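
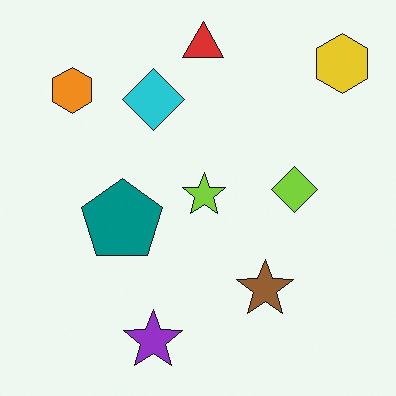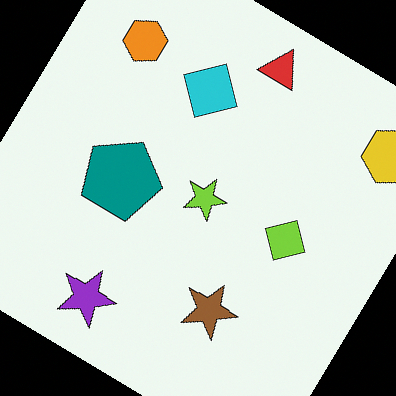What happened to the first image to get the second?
This is the original image rotated clockwise by a large amount — several tens of degrees.

Every shape is tilted by the same angle and the image corners show triangular fill wedges — a whole-image rotation by a non-right angle.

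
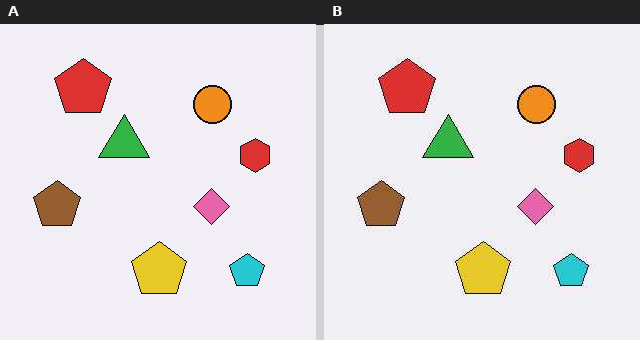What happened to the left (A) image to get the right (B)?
This is the original image JPEG-compressed with visible artifacts.

Blocky 8×8 compression artifacts appear around shape edges and the flat background shows ringing — characteristic JPEG degradation.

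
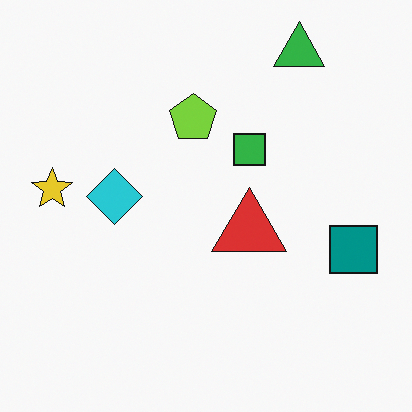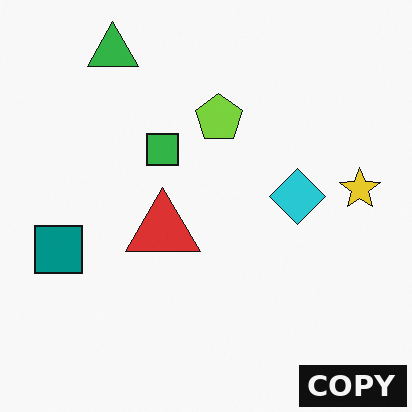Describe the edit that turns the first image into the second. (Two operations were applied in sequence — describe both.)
The transformation is: flipped horizontally (left ↔ right), then watermarked with the text "COPY" in the lower-right corner.

The yellow star is in the left of the first image and the right of the second — shapes on opposite sides of the vertical midline have swapped in a mirror flip. A dark label reading "COPY" appears in the lower-right corner.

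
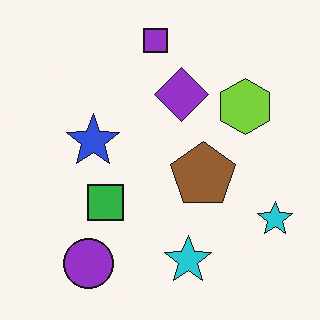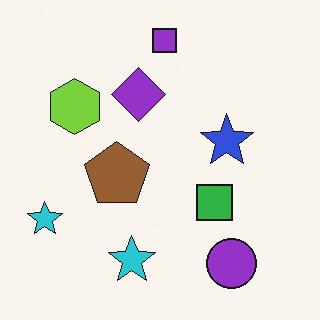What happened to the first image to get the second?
Flipped horizontally (left ↔ right).

The lime hexagon is in the top-right of the first image and the top-left of the second — shapes on opposite sides of the vertical midline have swapped in a mirror flip.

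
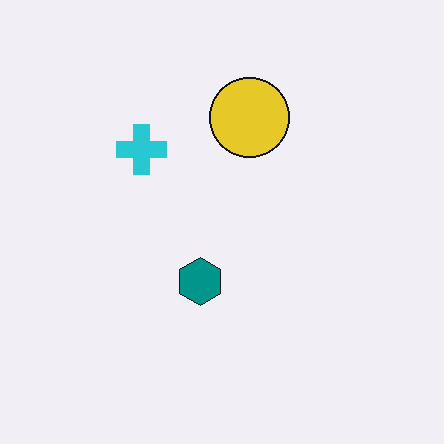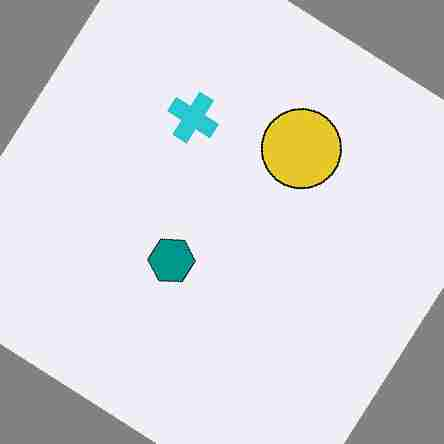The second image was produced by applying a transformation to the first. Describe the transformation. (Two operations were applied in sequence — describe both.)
The transformation is: rotated clockwise by a large amount — several tens of degrees, then degraded with heavy JPEG compression.

Every shape is tilted by the same angle and the image corners show triangular fill wedges — a whole-image rotation by a non-right angle. Blocky 8×8 compression artifacts appear around shape edges and the flat background shows ringing — characteristic JPEG degradation.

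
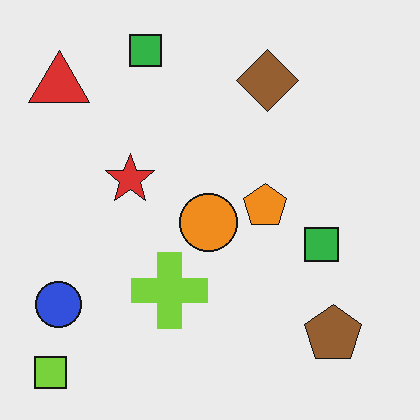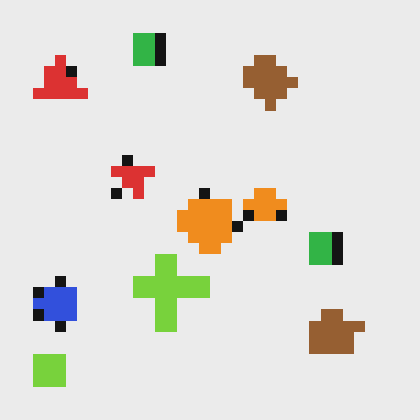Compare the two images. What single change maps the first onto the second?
The second image is the first coarsely pixelated.

Shapes are reduced to large square blocks; fine edges and outlines are lost — a downscale-then-upscale (mosaic) effect.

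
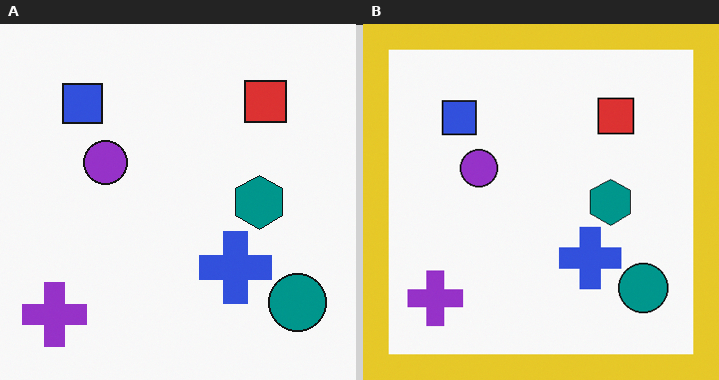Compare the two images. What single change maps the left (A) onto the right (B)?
The right (B) image is the left (A) framed with a yellow border.

A solid yellow frame runs around the edge of the right (B) image, with the content slightly shrunk inside it.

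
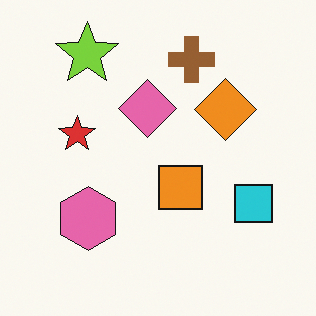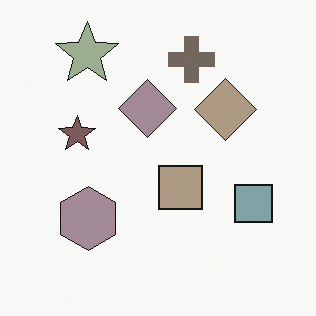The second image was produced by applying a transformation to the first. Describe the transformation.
The second image is the first made much more muted (saturation change).

All colors are more muted and greyish — a global saturation change.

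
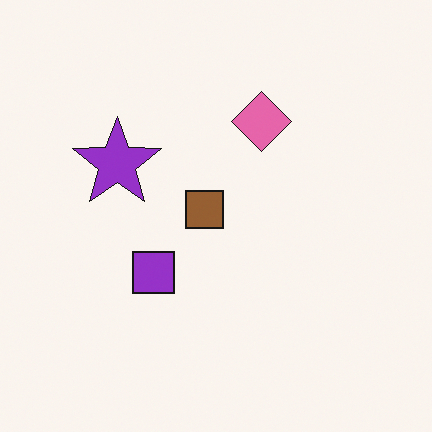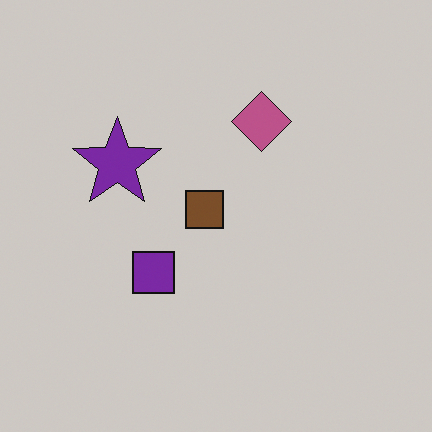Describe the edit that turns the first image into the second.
The second image is the first darkened a little.

Every pixel — background and shapes alike — is uniformly darkened.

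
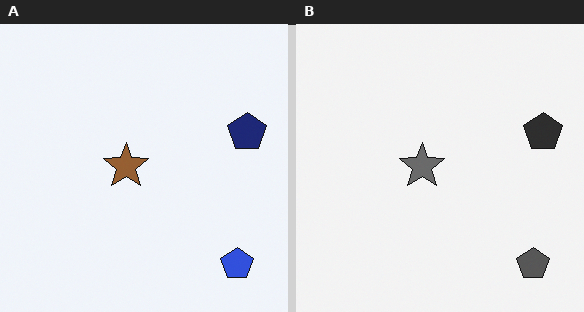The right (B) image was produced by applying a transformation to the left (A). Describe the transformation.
Converted to grayscale.

All color is removed — every shape is now a shade of grey.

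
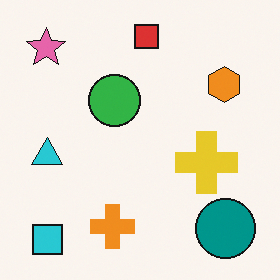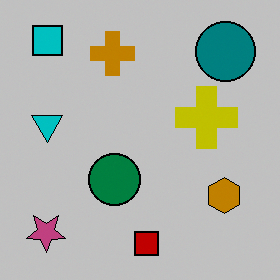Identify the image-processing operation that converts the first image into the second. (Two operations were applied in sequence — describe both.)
The image was aggressively posterized, then flipped vertically (top ↔ bottom).

Each flat color has snapped to a coarser quantized level — most visibly, the near-white background has dropped to a flat grey. The red square is in the top of the first image and the bottom of the second — shapes on opposite sides of the horizontal midline have swapped in a mirror flip.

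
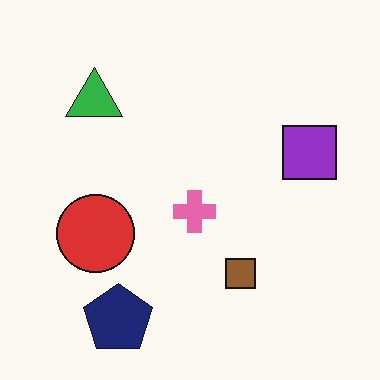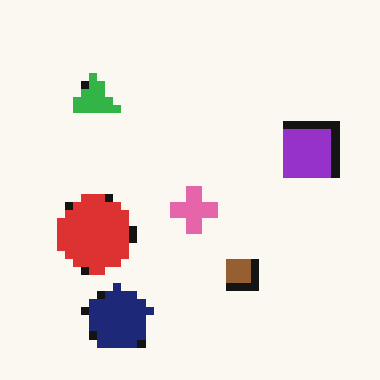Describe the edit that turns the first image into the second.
It was moderately pixelated.

Shapes are reduced to large square blocks; fine edges and outlines are lost — a downscale-then-upscale (mosaic) effect.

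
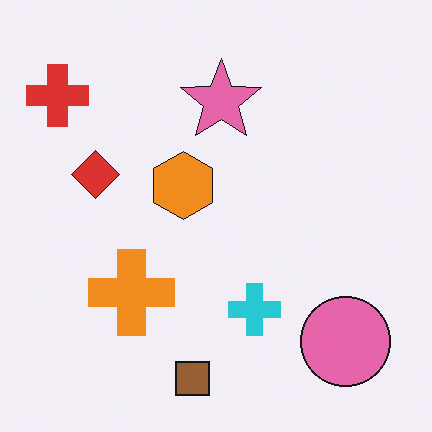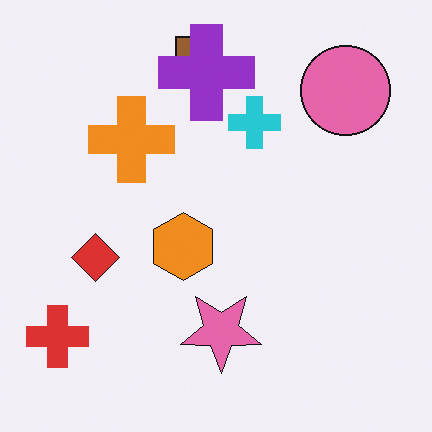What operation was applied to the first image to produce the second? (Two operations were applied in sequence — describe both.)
It was flipped vertically (top ↔ bottom), then overlaid with an additional purple cross.

The brown square is in the bottom of the first image and the top of the second — shapes on opposite sides of the horizontal midline have swapped in a mirror flip. A purple cross appears in the second image that is absent from the first.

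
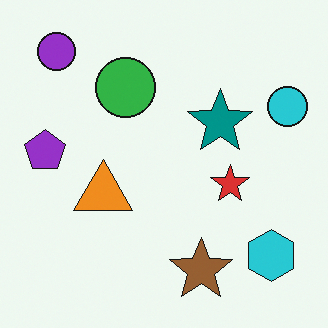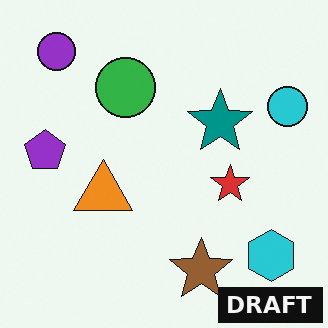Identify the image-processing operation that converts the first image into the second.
This is the original image watermarked with the text "DRAFT" in the lower-right corner.

A dark label reading "DRAFT" appears in the lower-right corner.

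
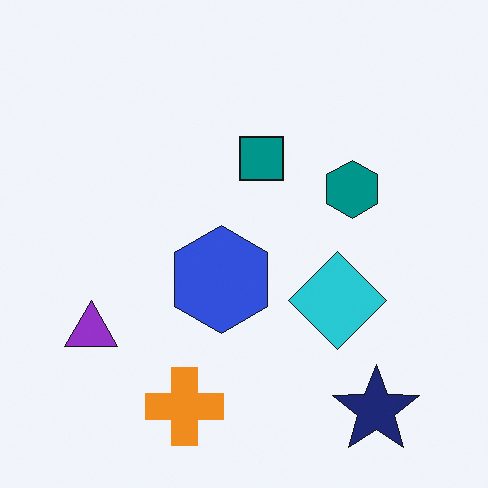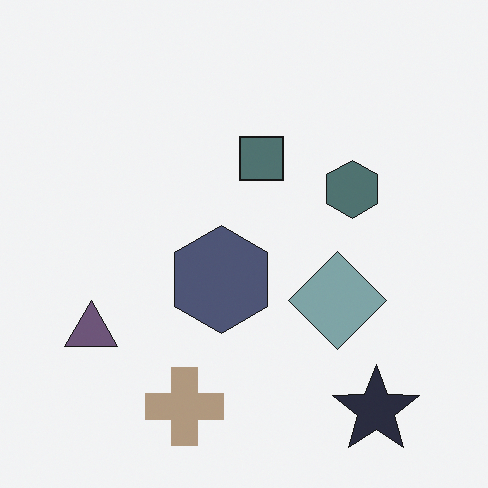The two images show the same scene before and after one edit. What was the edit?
The second image is the first made much more muted (saturation change).

All colors are more muted and greyish — a global saturation change.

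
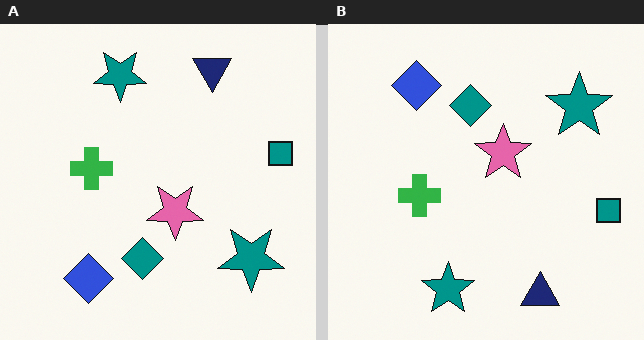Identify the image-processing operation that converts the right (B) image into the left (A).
Flipped vertically (top ↔ bottom).

The navy triangle is in the bottom-right of the right (B) image and the top-right of the left (A) — shapes on opposite sides of the horizontal midline have swapped in a mirror flip.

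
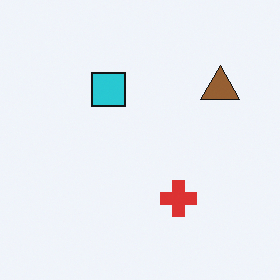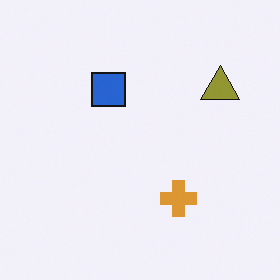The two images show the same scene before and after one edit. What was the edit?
The transformation is: hue-shifted slightly.

Every shape's color has rotated by the same amount around the hue wheel — a uniform hue shift.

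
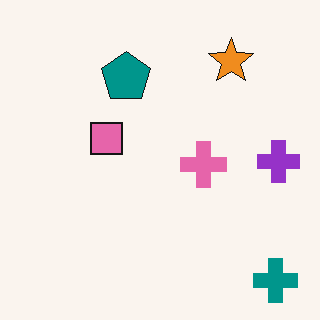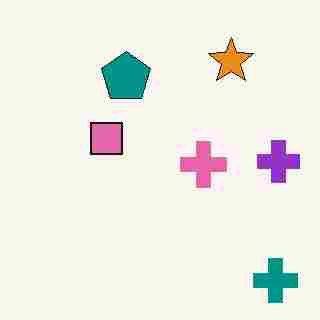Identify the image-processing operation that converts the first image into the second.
The image was heavily JPEG-compressed with obvious blocking artifacts.

Blocky 8×8 compression artifacts appear around shape edges and the flat background shows ringing — characteristic JPEG degradation.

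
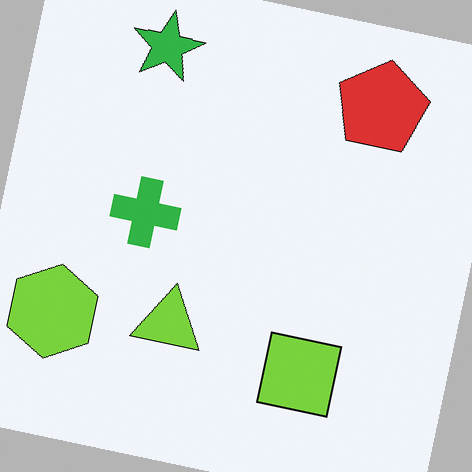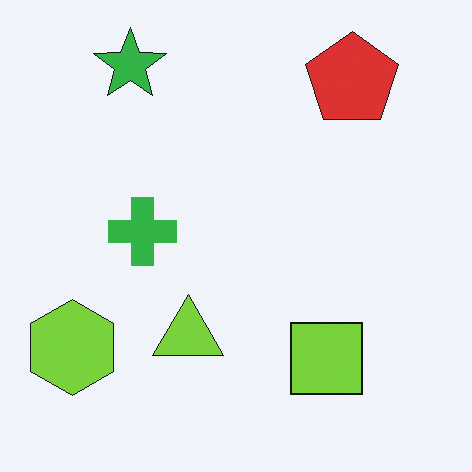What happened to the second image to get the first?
The first image is the second rotated clockwise by a small amount.

Every shape is tilted by the same angle and the image corners show triangular fill wedges — a whole-image rotation by a non-right angle.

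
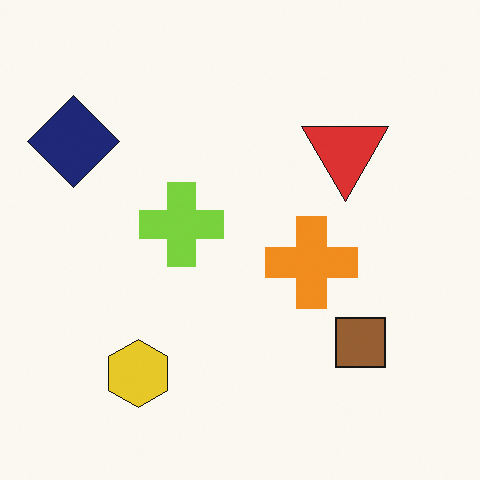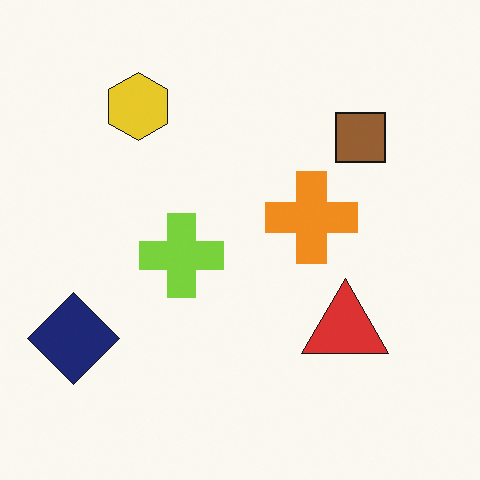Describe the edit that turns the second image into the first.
The first image is the second flipped vertically (top ↔ bottom).

The yellow hexagon is in the top-left of the second image and the bottom-left of the first — shapes on opposite sides of the horizontal midline have swapped in a mirror flip.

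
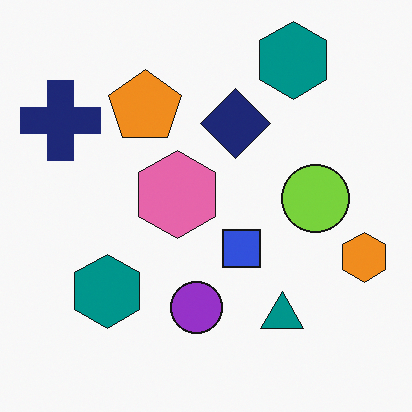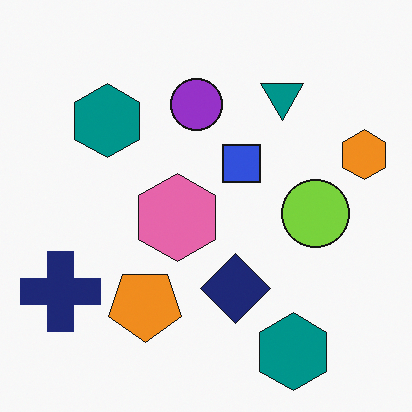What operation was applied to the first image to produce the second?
Flipped vertically (top ↔ bottom).

The teal triangle is in the bottom-right of the first image and the top-right of the second — shapes on opposite sides of the horizontal midline have swapped in a mirror flip.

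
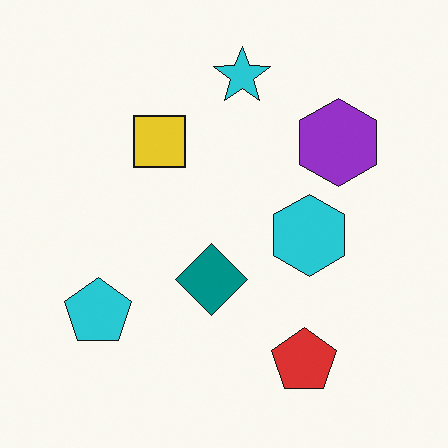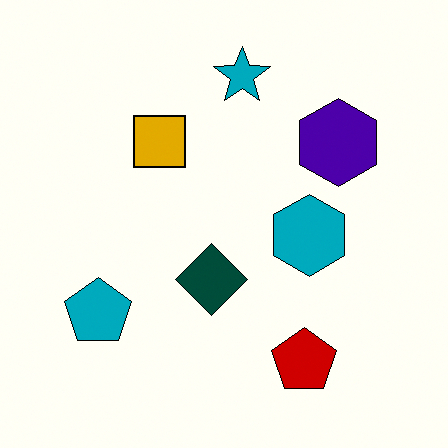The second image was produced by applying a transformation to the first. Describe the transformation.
Boosted in contrast.

Tones are pushed away from mid-grey across the whole image — a global contrast change.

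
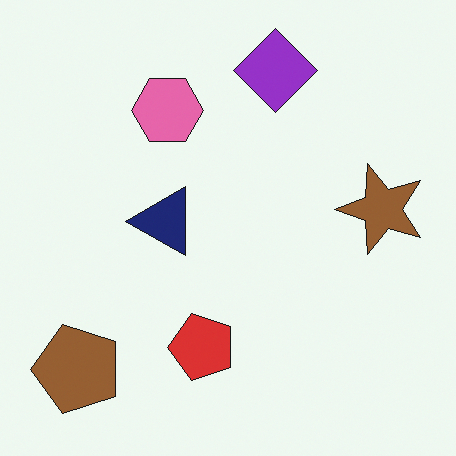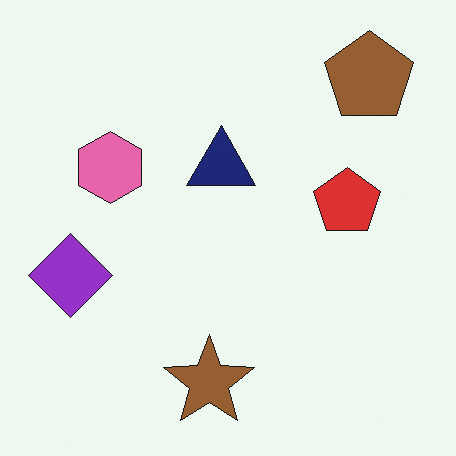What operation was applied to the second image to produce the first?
It was transposed (reflected across the top-left ↔ bottom-right diagonal).

Shapes have swapped their row and column positions — what was in the top-right is now in the bottom-left — a diagonal reflection.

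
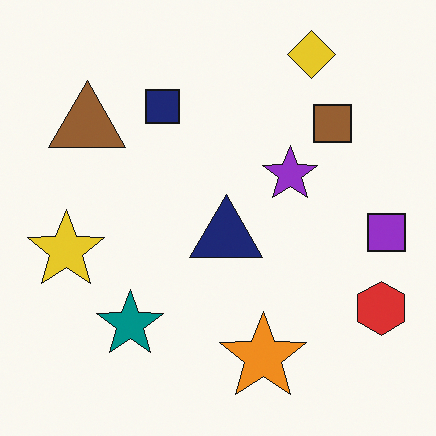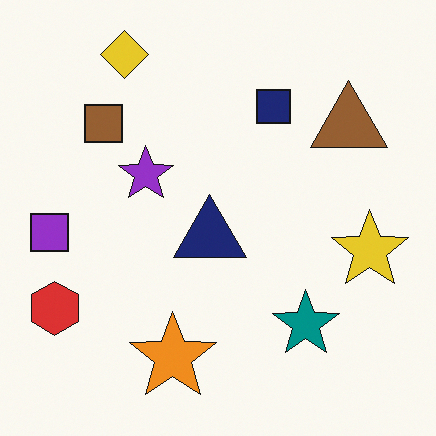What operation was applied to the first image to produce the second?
The second image is the first flipped horizontally (left ↔ right).

The purple square is in the right of the first image and the left of the second — shapes on opposite sides of the vertical midline have swapped in a mirror flip.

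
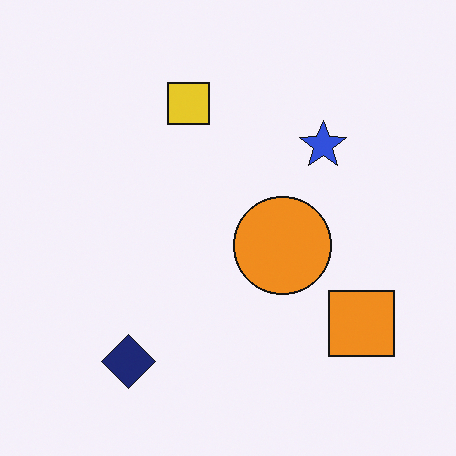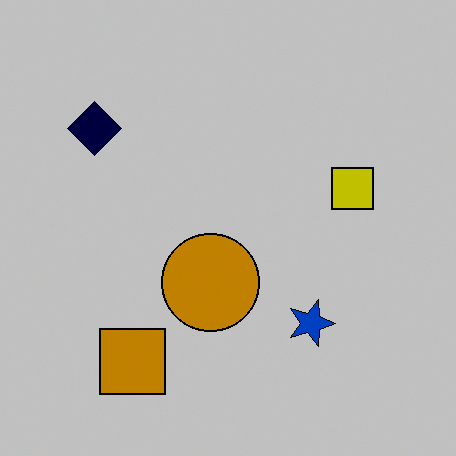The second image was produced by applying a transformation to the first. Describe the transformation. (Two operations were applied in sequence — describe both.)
Heavily posterized to just a handful of flat colors, then rotated 90° clockwise.

Each flat color has snapped to a coarser quantized level — most visibly, the near-white background has dropped to a flat grey. The navy diamond sits in the bottom-left of the first image and the top-left of the second — consistent with a whole-image 90° clockwise rotation.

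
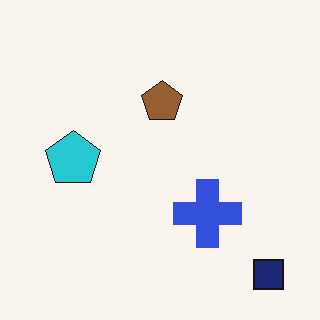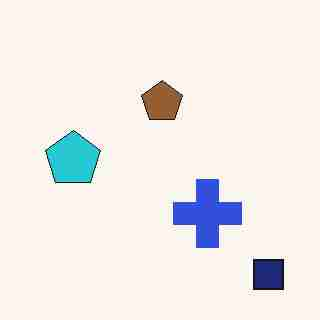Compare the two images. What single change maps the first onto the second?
This is the original image degraded with heavy JPEG compression.

Blocky 8×8 compression artifacts appear around shape edges and the flat background shows ringing — characteristic JPEG degradation.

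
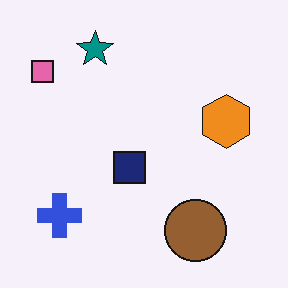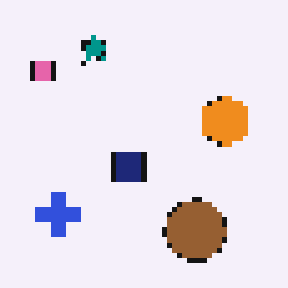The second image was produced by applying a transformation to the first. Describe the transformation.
The transformation is: lightly pixelated (a mild mosaic effect).

Shapes are reduced to large square blocks; fine edges and outlines are lost — a downscale-then-upscale (mosaic) effect.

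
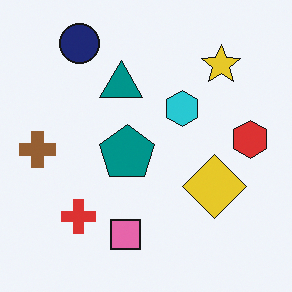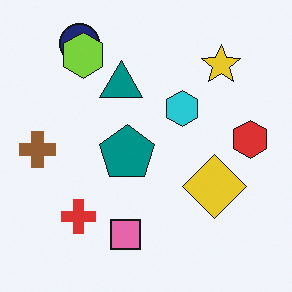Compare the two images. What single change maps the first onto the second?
The transformation is: overlaid with an additional lime hexagon.

A lime hexagon appears in the second image that is absent from the first.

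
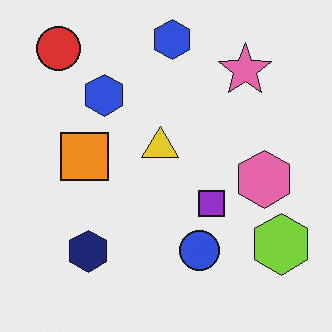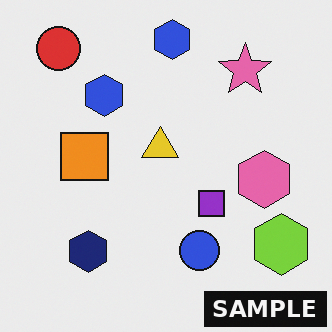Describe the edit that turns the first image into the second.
It was watermarked with the text "SAMPLE" in the lower-right corner.

A dark label reading "SAMPLE" appears in the lower-right corner.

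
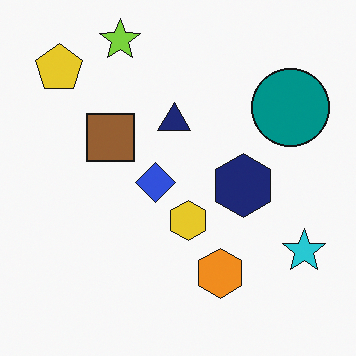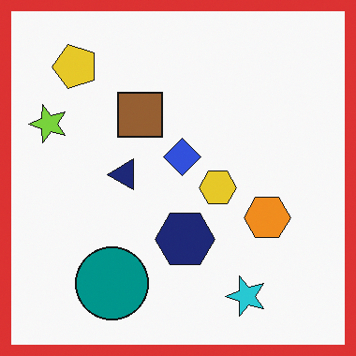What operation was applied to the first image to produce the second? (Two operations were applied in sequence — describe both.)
It was transposed (reflected across the top-left ↔ bottom-right diagonal), then framed with a red border.

Shapes have swapped their row and column positions — what was in the top-right is now in the bottom-left — a diagonal reflection. A solid red frame runs around the edge of the second image, with the content slightly shrunk inside it.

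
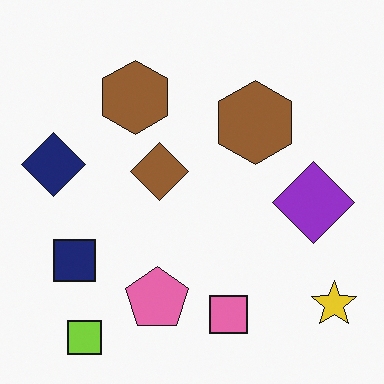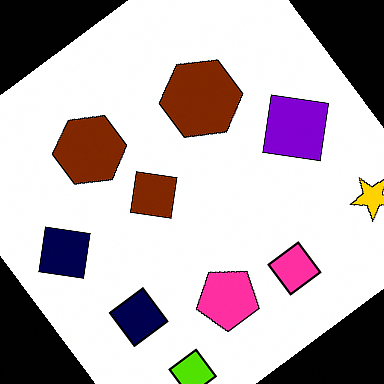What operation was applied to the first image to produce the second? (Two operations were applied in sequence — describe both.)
This is the original image rotated counter-clockwise by a large amount — several tens of degrees, then given much higher contrast.

Every shape is tilted by the same angle and the image corners show triangular fill wedges — a whole-image rotation by a non-right angle. Tones are pushed away from mid-grey across the whole image — a global contrast change.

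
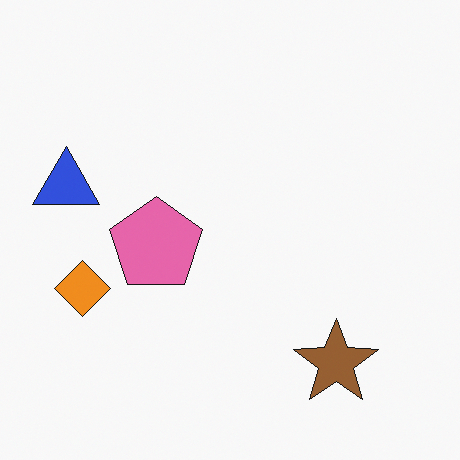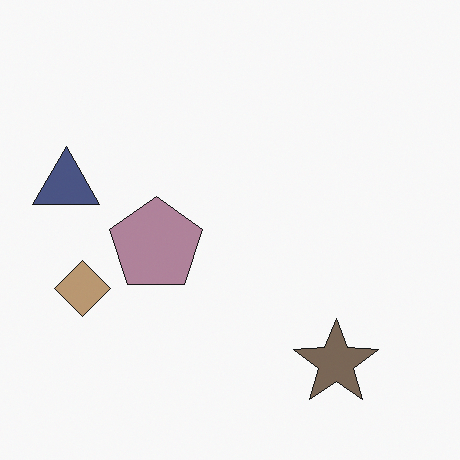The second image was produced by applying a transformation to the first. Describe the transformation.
The transformation is: made much more muted (saturation change).

All colors are more muted and greyish — a global saturation change.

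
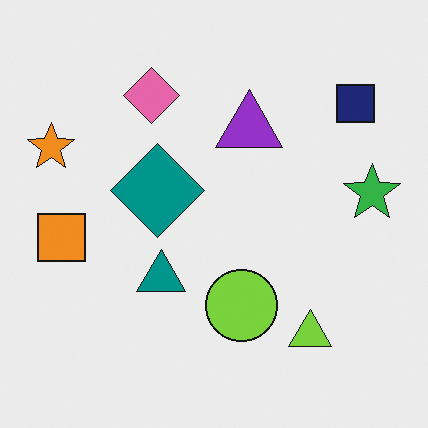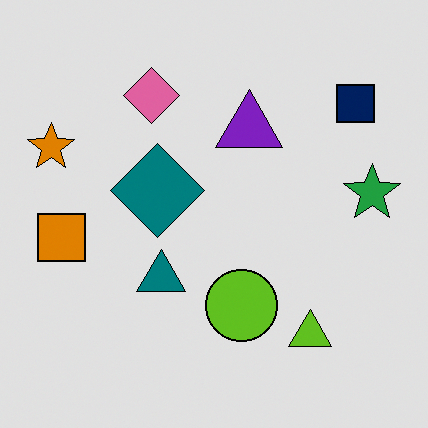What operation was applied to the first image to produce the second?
The transformation is: moderately posterized.

Each flat color has snapped to a coarser quantized level — most visibly, the near-white background has dropped to a flat grey.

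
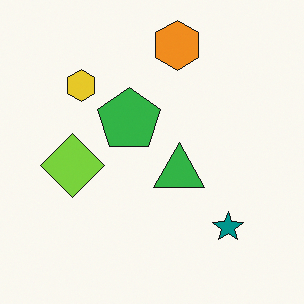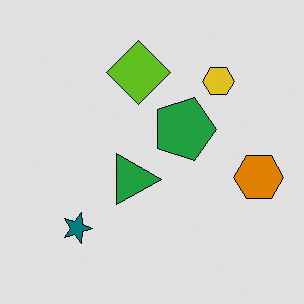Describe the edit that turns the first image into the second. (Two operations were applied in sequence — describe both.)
The transformation is: rotated 90° clockwise, then moderately posterized.

The orange hexagon sits in the top of the first image and the right of the second — consistent with a whole-image 90° clockwise rotation. Each flat color has snapped to a coarser quantized level — most visibly, the near-white background has dropped to a flat grey.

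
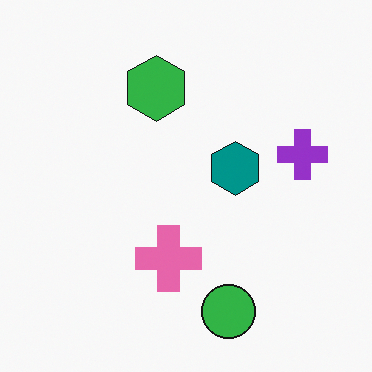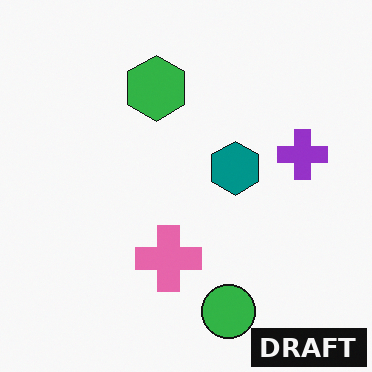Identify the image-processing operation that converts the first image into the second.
The second image is the first watermarked with the text "DRAFT" in the lower-right corner.

A dark label reading "DRAFT" appears in the lower-right corner.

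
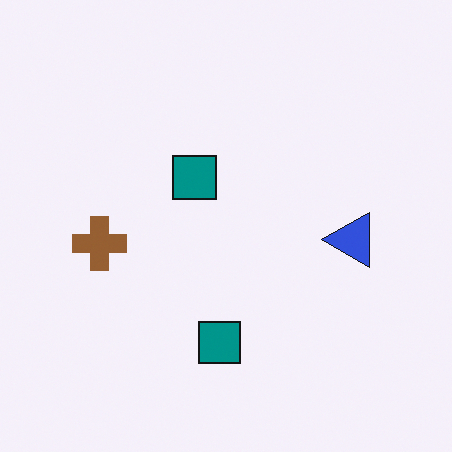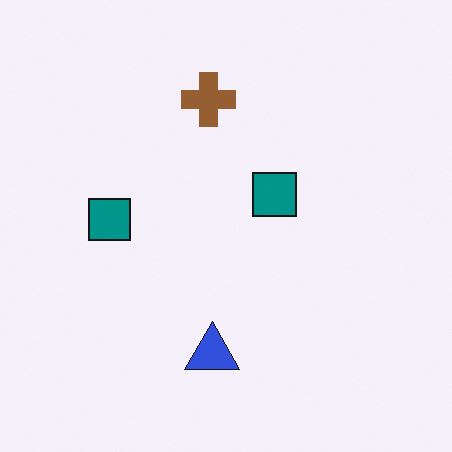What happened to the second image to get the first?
The first image is the second rotated 90° counter-clockwise.

The brown cross sits in the top of the second image and the left of the first — consistent with a whole-image 90° counter-clockwise rotation.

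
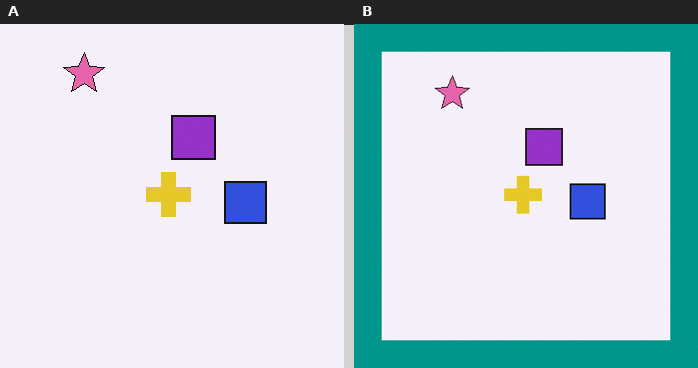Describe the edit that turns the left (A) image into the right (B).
The transformation is: framed with a teal border.

A solid teal frame runs around the edge of the right (B) image, with the content slightly shrunk inside it.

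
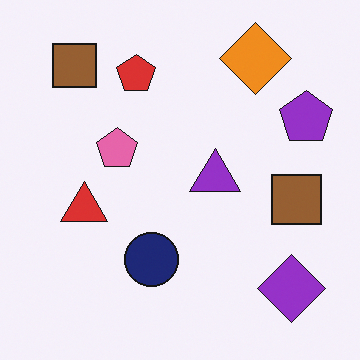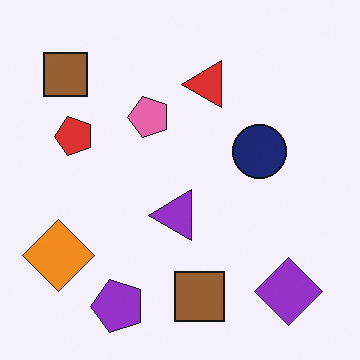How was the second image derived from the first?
This is the original image transposed (reflected across the top-left ↔ bottom-right diagonal).

Shapes have swapped their row and column positions — what was in the top-right is now in the bottom-left — a diagonal reflection.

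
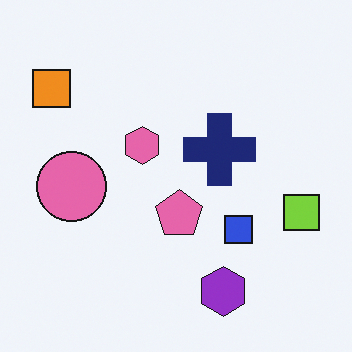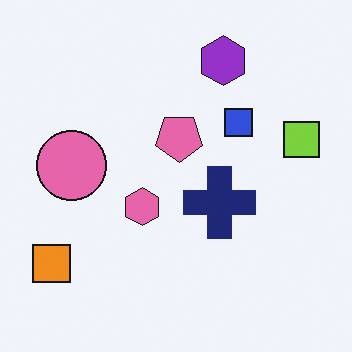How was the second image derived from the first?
It was flipped vertically (top ↔ bottom).

The purple hexagon is in the bottom of the first image and the top of the second — shapes on opposite sides of the horizontal midline have swapped in a mirror flip.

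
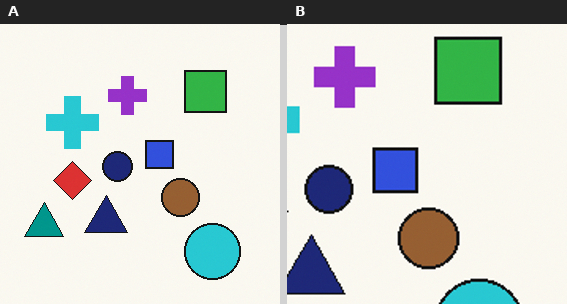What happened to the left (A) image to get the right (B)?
It was cropped slightly and scaled back up.

The visible shapes are larger and the field of view is narrower; shapes near the original edges may be partly or wholly outside the frame — a crop-and-rescale.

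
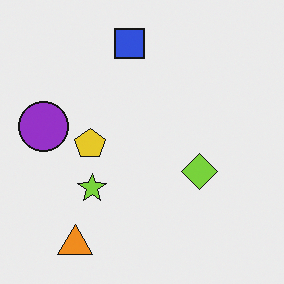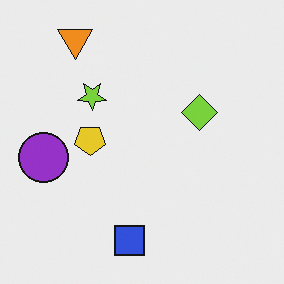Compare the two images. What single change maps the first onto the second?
The second image is the first flipped vertically (top ↔ bottom).

The orange triangle is in the bottom-left of the first image and the top-left of the second — shapes on opposite sides of the horizontal midline have swapped in a mirror flip.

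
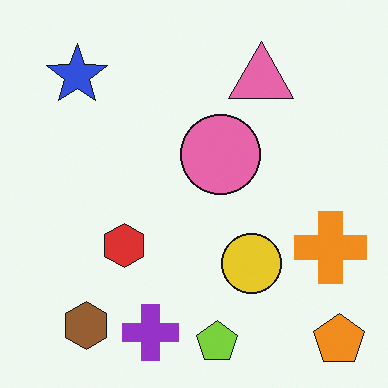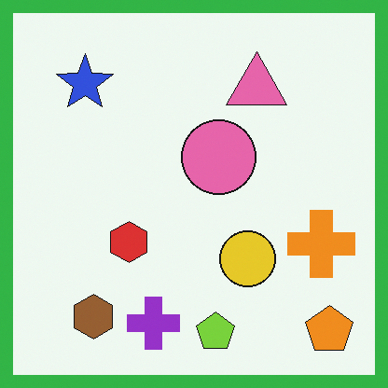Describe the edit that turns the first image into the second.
It was framed with a green border.

A solid green frame runs around the edge of the second image, with the content slightly shrunk inside it.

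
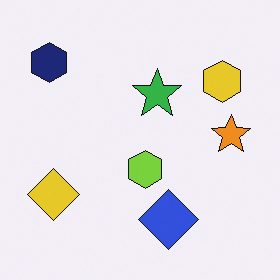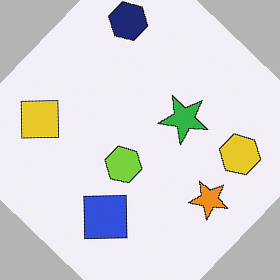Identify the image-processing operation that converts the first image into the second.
It was rotated clockwise by a large amount — several tens of degrees.

Every shape is tilted by the same angle and the image corners show triangular fill wedges — a whole-image rotation by a non-right angle.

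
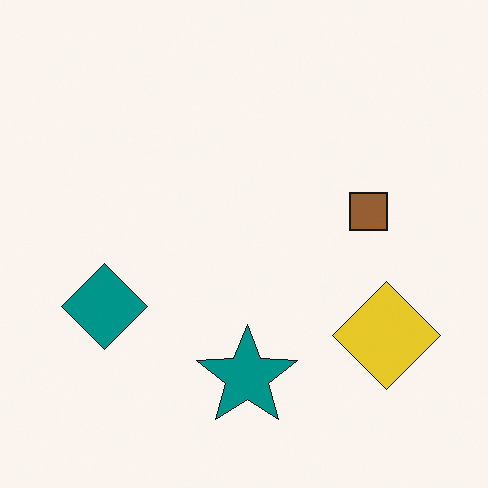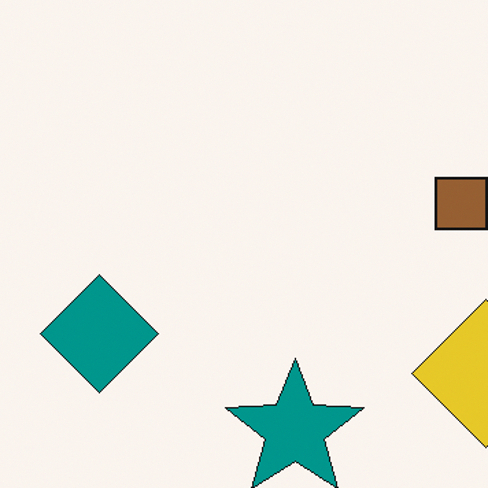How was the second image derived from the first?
The image was cropped slightly and scaled back up.

The visible shapes are larger and the field of view is narrower; shapes near the original edges may be partly or wholly outside the frame — a crop-and-rescale.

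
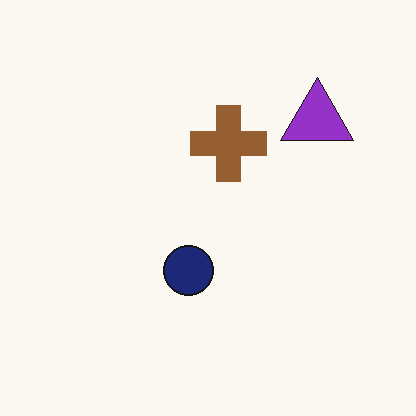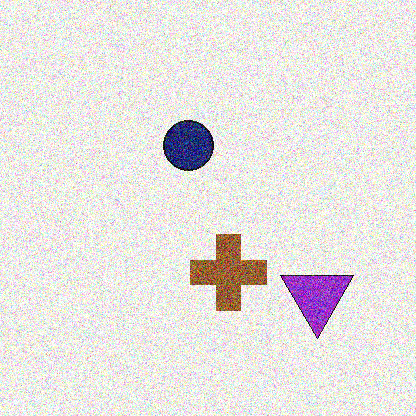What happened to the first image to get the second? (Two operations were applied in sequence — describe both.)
This is the original image degraded with a thick layer of grain, then flipped vertically (top ↔ bottom).

Random speckle covers the whole image, including the flat background. The purple triangle is in the top-right of the first image and the bottom-right of the second — shapes on opposite sides of the horizontal midline have swapped in a mirror flip.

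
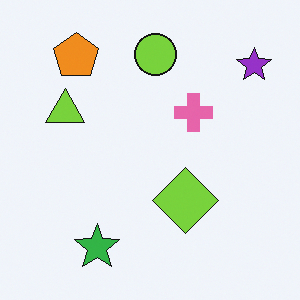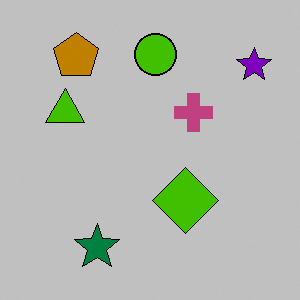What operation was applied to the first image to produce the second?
It was aggressively posterized.

Each flat color has snapped to a coarser quantized level — most visibly, the near-white background has dropped to a flat grey.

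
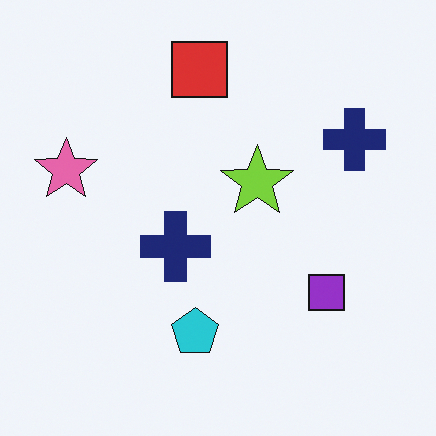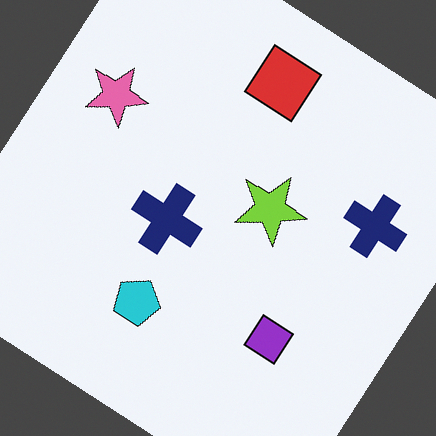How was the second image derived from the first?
Rotated clockwise by a large amount — several tens of degrees.

Every shape is tilted by the same angle and the image corners show triangular fill wedges — a whole-image rotation by a non-right angle.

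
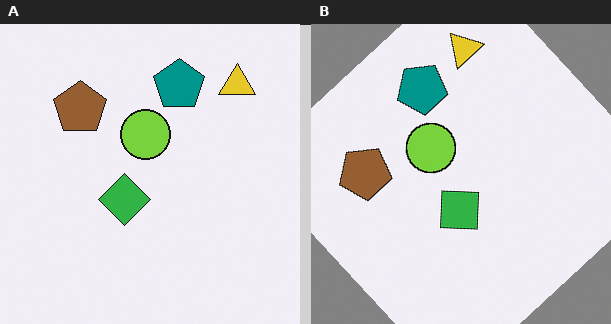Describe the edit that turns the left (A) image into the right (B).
The right (B) image is the left (A) rotated counter-clockwise by a large amount — several tens of degrees.

Every shape is tilted by the same angle and the image corners show triangular fill wedges — a whole-image rotation by a non-right angle.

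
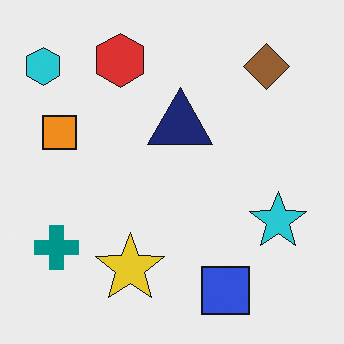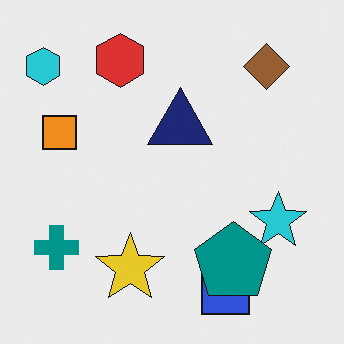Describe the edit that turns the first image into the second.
Overlaid with an additional teal pentagon.

A teal pentagon appears in the second image that is absent from the first.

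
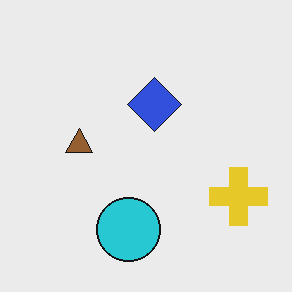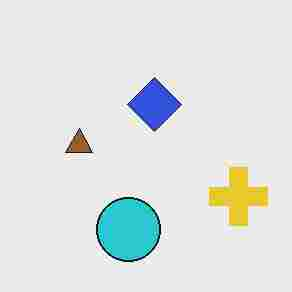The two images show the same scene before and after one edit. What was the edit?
The transformation is: heavily JPEG-compressed with obvious blocking artifacts.

Blocky 8×8 compression artifacts appear around shape edges and the flat background shows ringing — characteristic JPEG degradation.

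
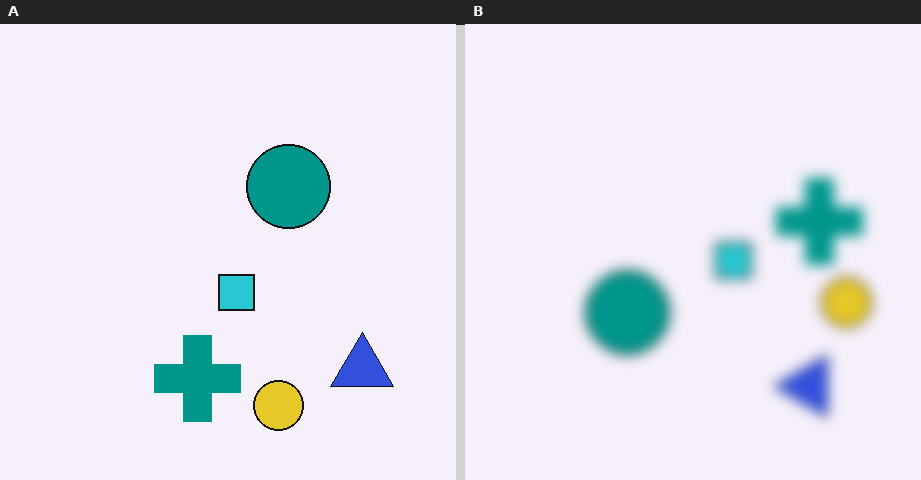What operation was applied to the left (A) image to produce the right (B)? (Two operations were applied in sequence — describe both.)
Transposed (reflected across the top-left ↔ bottom-right diagonal), then heavily blurred.

Shapes have swapped their row and column positions — what was in the top-right is now in the bottom-left — a diagonal reflection. Shape edges and outlines are uniformly softened across the whole image.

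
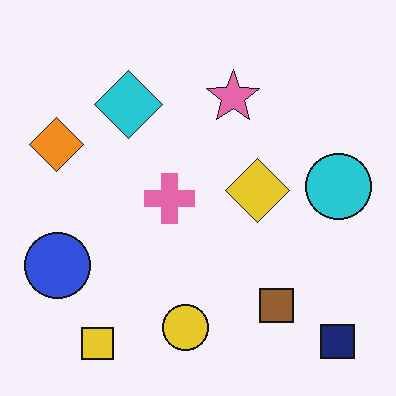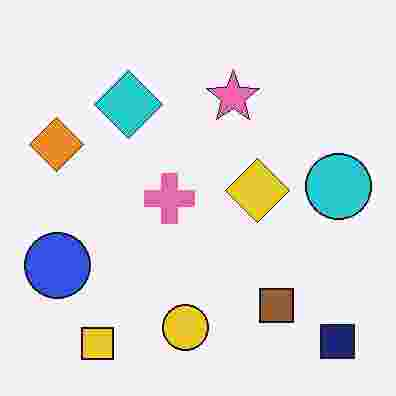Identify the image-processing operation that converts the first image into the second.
Heavily JPEG-compressed with obvious blocking artifacts.

Blocky 8×8 compression artifacts appear around shape edges and the flat background shows ringing — characteristic JPEG degradation.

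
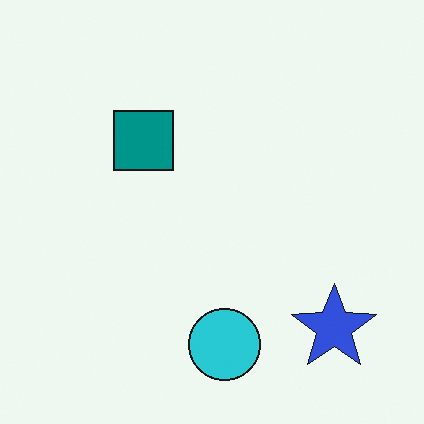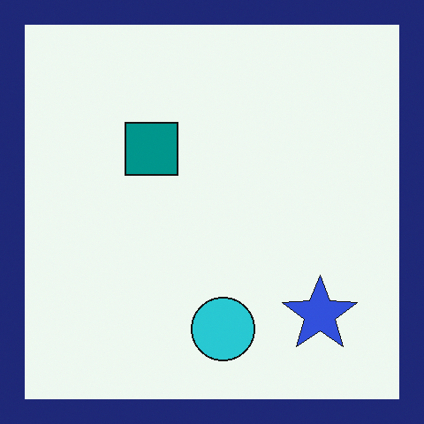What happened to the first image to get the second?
The image was framed with a navy border.

A solid navy frame runs around the edge of the second image, with the content slightly shrunk inside it.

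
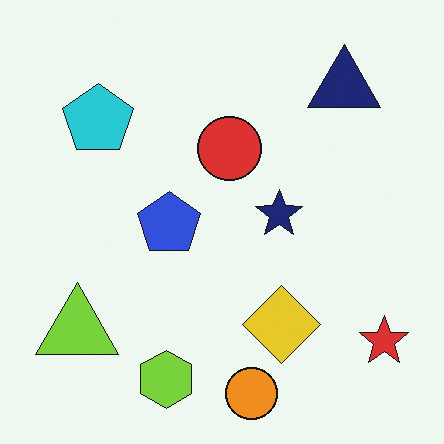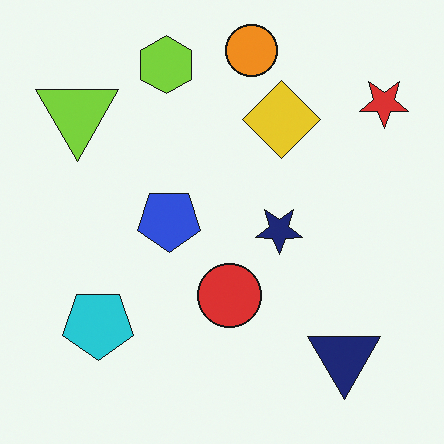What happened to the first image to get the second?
Flipped vertically (top ↔ bottom).

The orange circle is in the bottom of the first image and the top of the second — shapes on opposite sides of the horizontal midline have swapped in a mirror flip.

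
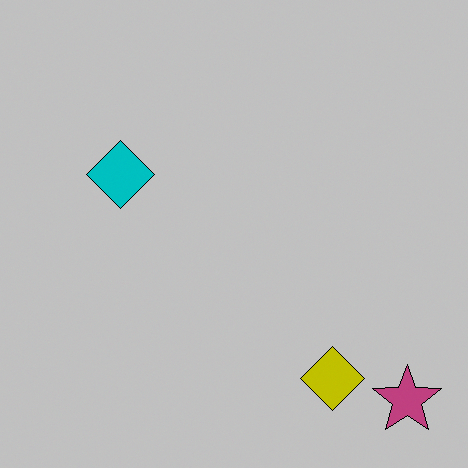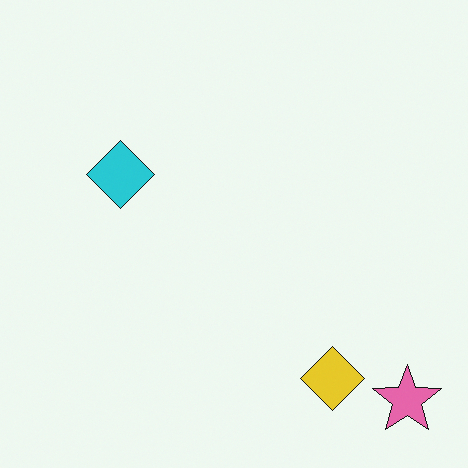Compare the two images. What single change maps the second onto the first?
Heavily posterized to just a handful of flat colors.

Each flat color has snapped to a coarser quantized level — most visibly, the near-white background has dropped to a flat grey.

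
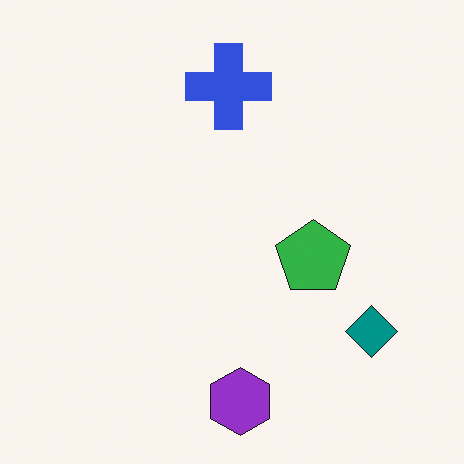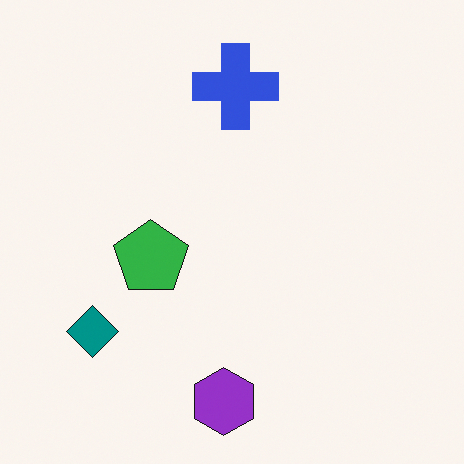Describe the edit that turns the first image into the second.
It was flipped horizontally (left ↔ right).

The teal diamond is in the bottom-right of the first image and the bottom-left of the second — shapes on opposite sides of the vertical midline have swapped in a mirror flip.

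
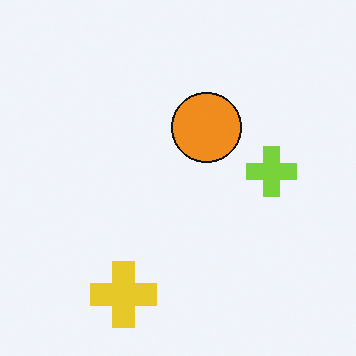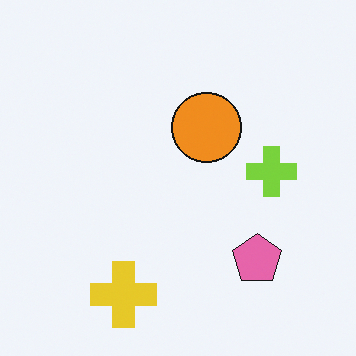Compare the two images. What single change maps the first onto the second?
The second image is the first overlaid with an additional pink pentagon.

A pink pentagon appears in the second image that is absent from the first.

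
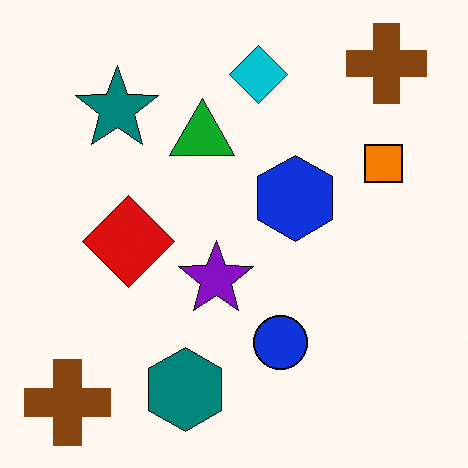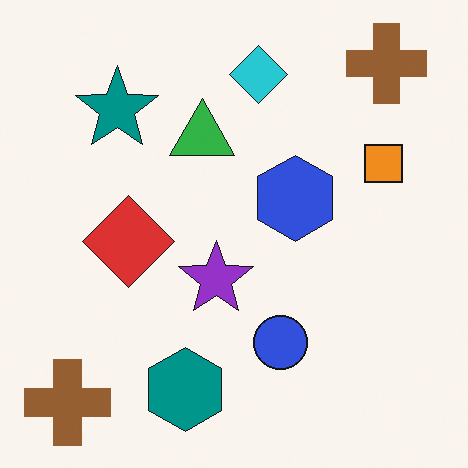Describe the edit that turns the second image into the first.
Given slightly increased contrast.

Tones are pushed away from mid-grey across the whole image — a global contrast change.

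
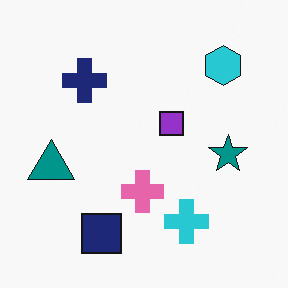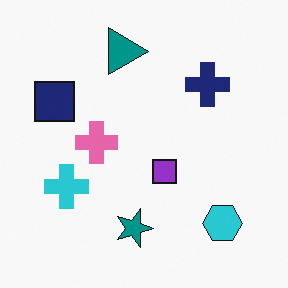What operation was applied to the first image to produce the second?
The second image is the first rotated 90° clockwise.

The cyan hexagon sits in the top-right of the first image and the bottom-right of the second — consistent with a whole-image 90° clockwise rotation.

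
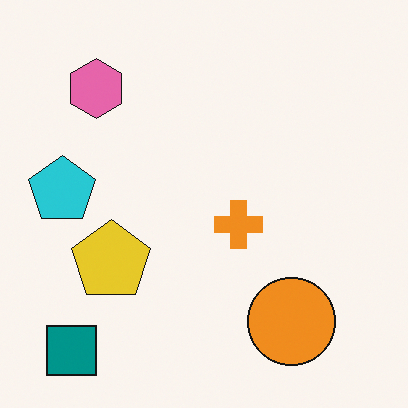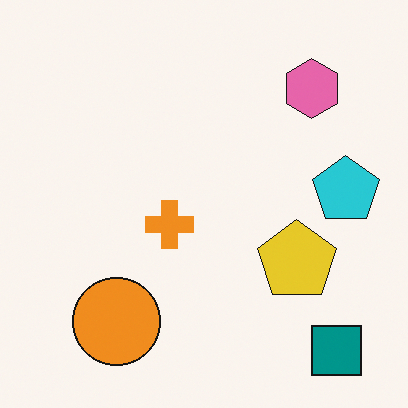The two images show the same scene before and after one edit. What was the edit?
This is the original image flipped horizontally (left ↔ right).

The cyan pentagon is in the left of the first image and the right of the second — shapes on opposite sides of the vertical midline have swapped in a mirror flip.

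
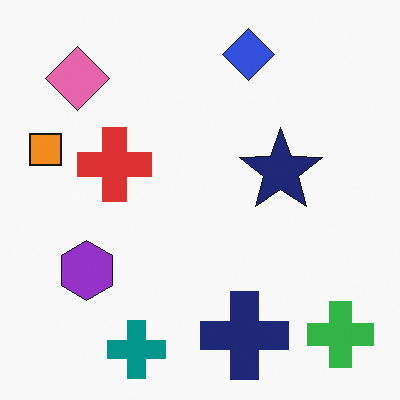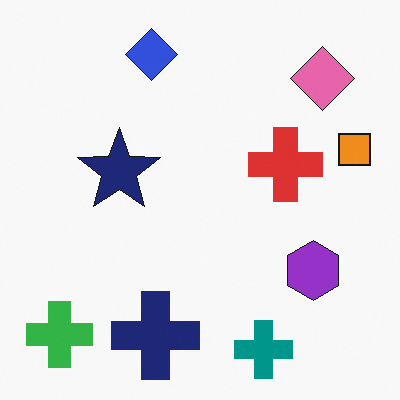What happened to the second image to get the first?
The transformation is: flipped horizontally (left ↔ right).

The orange square is in the right of the second image and the left of the first — shapes on opposite sides of the vertical midline have swapped in a mirror flip.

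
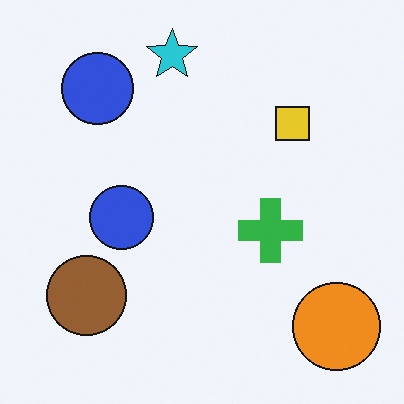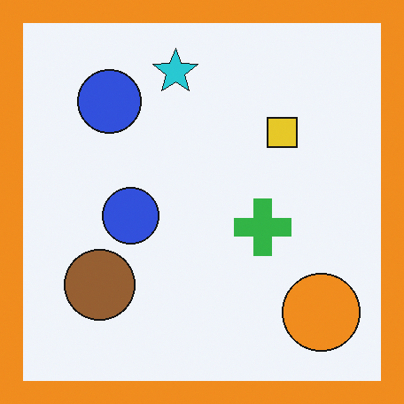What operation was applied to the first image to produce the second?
The second image is the first framed with a orange border.

A solid orange frame runs around the edge of the second image, with the content slightly shrunk inside it.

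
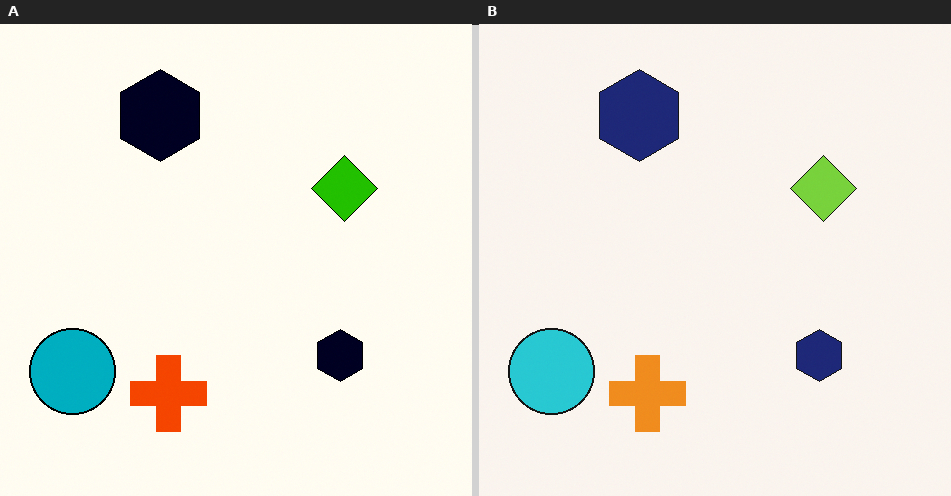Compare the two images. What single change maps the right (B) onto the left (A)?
The image was given much higher contrast.

Tones are pushed away from mid-grey across the whole image — a global contrast change.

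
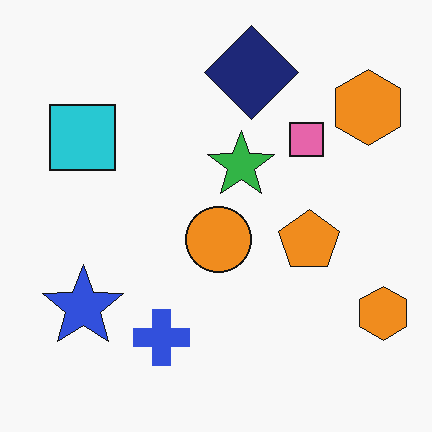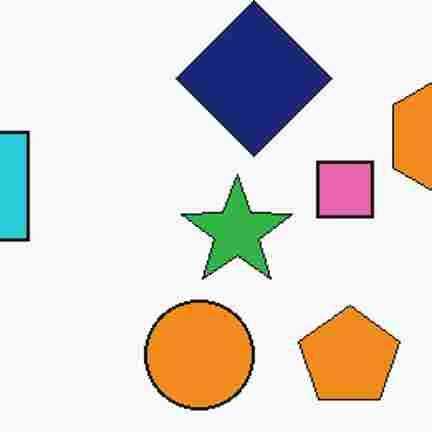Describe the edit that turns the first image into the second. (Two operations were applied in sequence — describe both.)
The second image is the first cropped tightly and scaled back up, then degraded with heavy JPEG compression.

The visible shapes are larger and the field of view is narrower; shapes near the original edges may be partly or wholly outside the frame — a crop-and-rescale. Blocky 8×8 compression artifacts appear around shape edges and the flat background shows ringing — characteristic JPEG degradation.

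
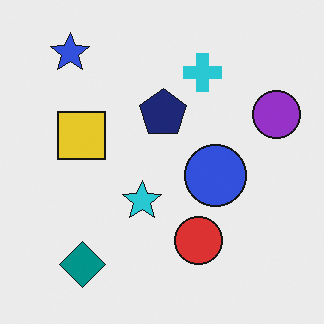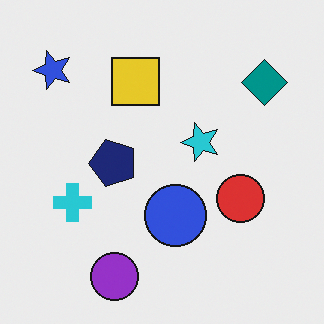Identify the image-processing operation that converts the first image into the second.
The second image is the first transposed (reflected across the top-left ↔ bottom-right diagonal).

Shapes have swapped their row and column positions — what was in the top-right is now in the bottom-left — a diagonal reflection.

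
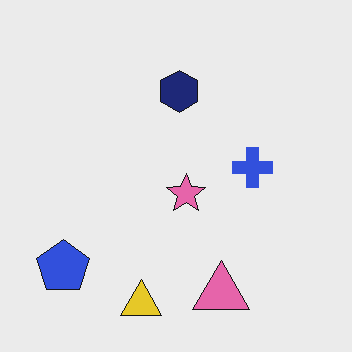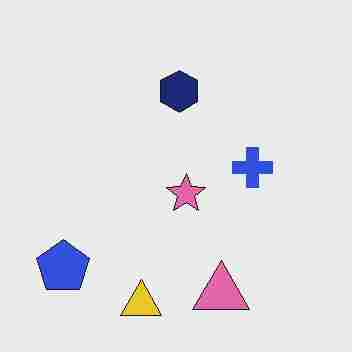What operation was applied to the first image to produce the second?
This is the original image heavily JPEG-compressed with obvious blocking artifacts.

Blocky 8×8 compression artifacts appear around shape edges and the flat background shows ringing — characteristic JPEG degradation.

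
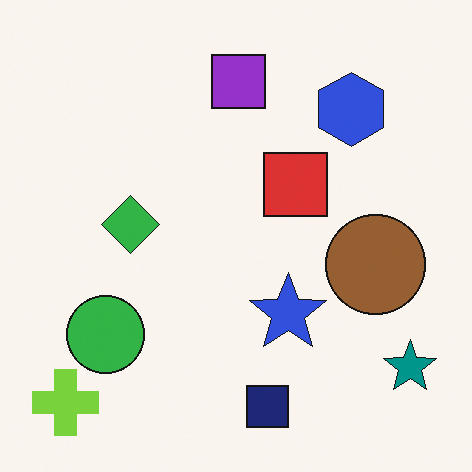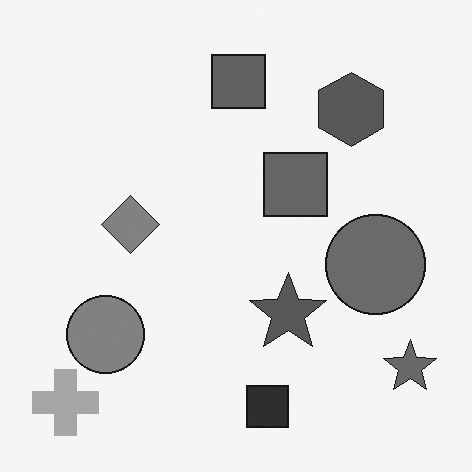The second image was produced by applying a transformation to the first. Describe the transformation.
The image was converted to grayscale.

All color is removed — every shape is now a shade of grey.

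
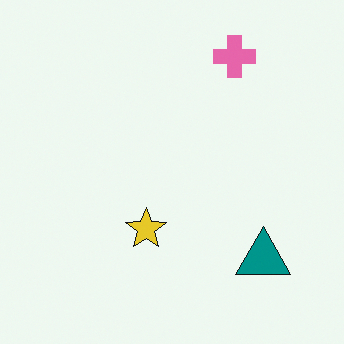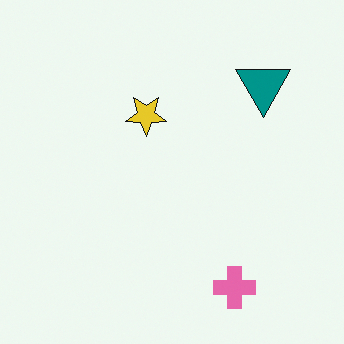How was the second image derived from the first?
It was flipped vertically (top ↔ bottom).

The pink cross is in the top-right of the first image and the bottom-right of the second — shapes on opposite sides of the horizontal midline have swapped in a mirror flip.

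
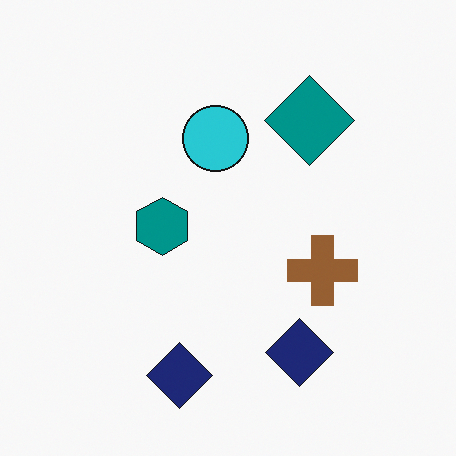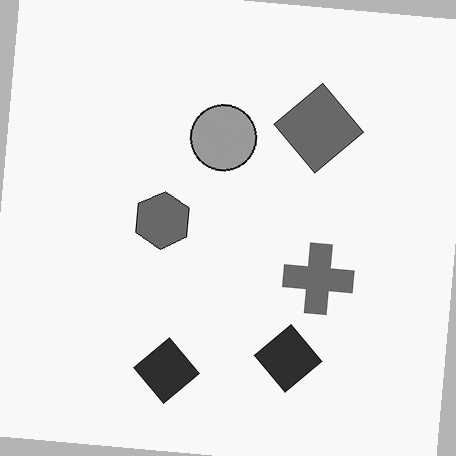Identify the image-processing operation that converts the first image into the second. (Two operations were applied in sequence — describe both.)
It was rotated clockwise by a small amount, then converted to grayscale.

Every shape is tilted by the same angle and the image corners show triangular fill wedges — a whole-image rotation by a non-right angle. All color is removed — every shape is now a shade of grey.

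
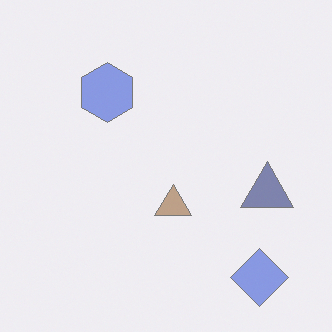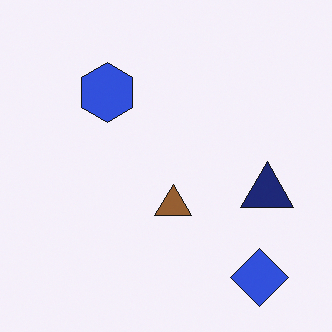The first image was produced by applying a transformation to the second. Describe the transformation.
The first image is the second washed out (contrast reduced).

Tones are pushed toward mid-grey across the whole image — a global contrast change.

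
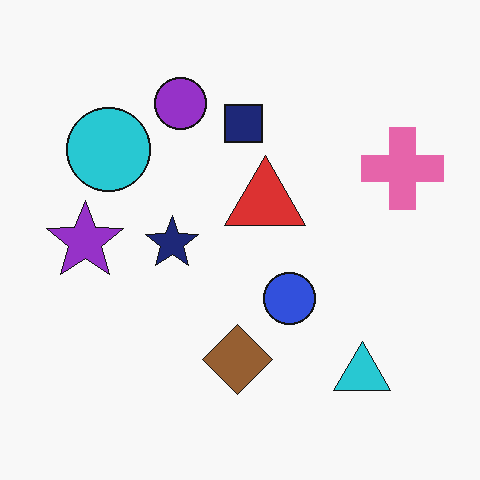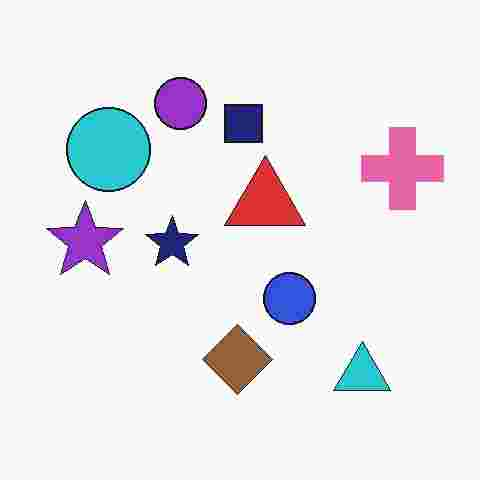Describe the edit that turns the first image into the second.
Heavily JPEG-compressed with obvious blocking artifacts.

Blocky 8×8 compression artifacts appear around shape edges and the flat background shows ringing — characteristic JPEG degradation.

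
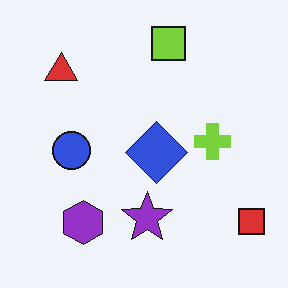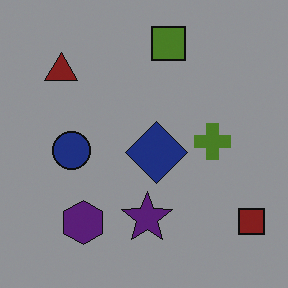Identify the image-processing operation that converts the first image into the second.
The image was substantially darkened.

Every pixel — background and shapes alike — is uniformly darkened.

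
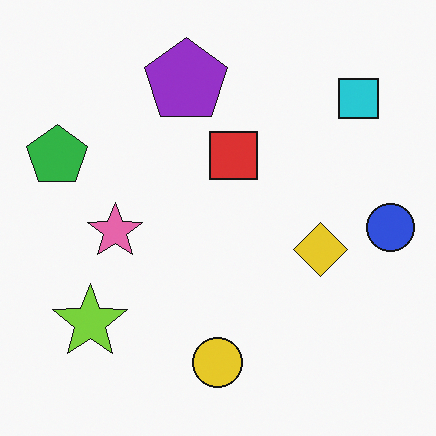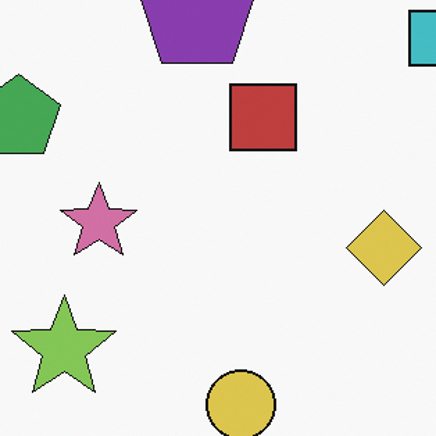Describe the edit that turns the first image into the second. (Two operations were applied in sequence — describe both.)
This is the original image slightly desaturated, then cropped slightly and scaled back up.

All colors are more muted and greyish — a global saturation change. The visible shapes are larger and the field of view is narrower; shapes near the original edges may be partly or wholly outside the frame — a crop-and-rescale.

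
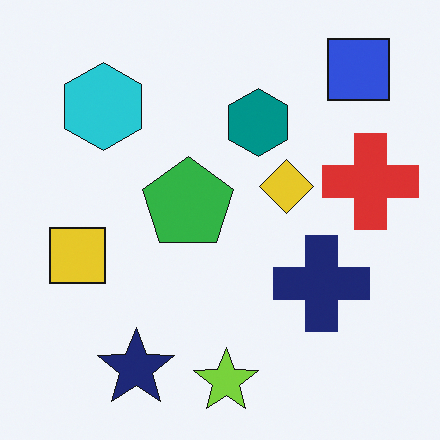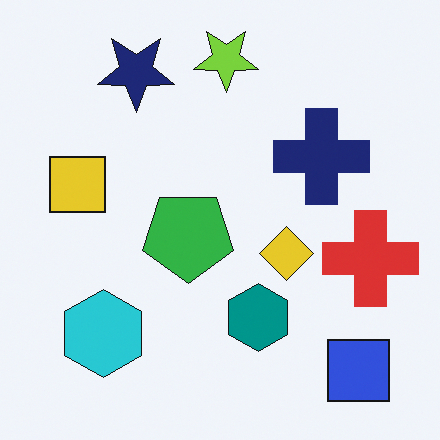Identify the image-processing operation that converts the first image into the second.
This is the original image flipped vertically (top ↔ bottom).

The lime star is in the bottom of the first image and the top of the second — shapes on opposite sides of the horizontal midline have swapped in a mirror flip.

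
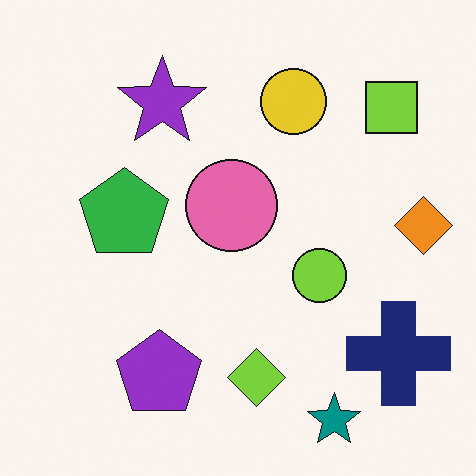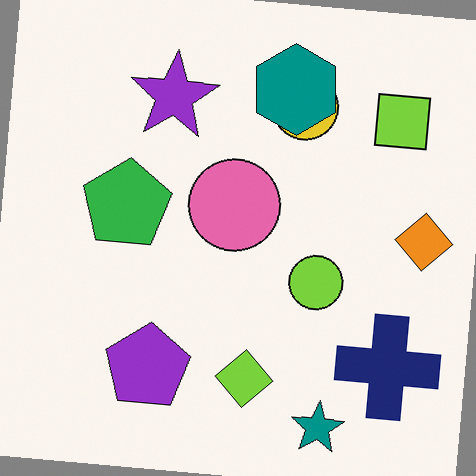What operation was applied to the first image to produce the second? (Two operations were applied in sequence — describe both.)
The second image is the first rotated clockwise by a slight angle, then overlaid with an additional teal hexagon.

Every shape is tilted by the same angle and the image corners show triangular fill wedges — a whole-image rotation by a non-right angle. A teal hexagon appears in the second image that is absent from the first.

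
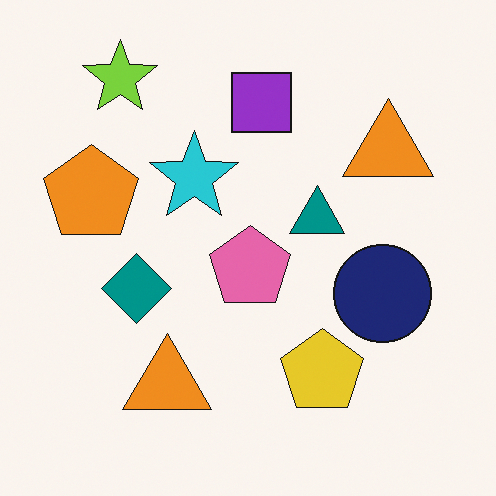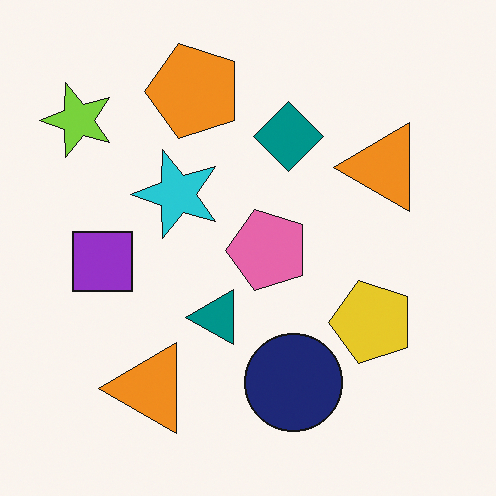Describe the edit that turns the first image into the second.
The image was transposed (reflected across the top-left ↔ bottom-right diagonal).

Shapes have swapped their row and column positions — what was in the top-right is now in the bottom-left — a diagonal reflection.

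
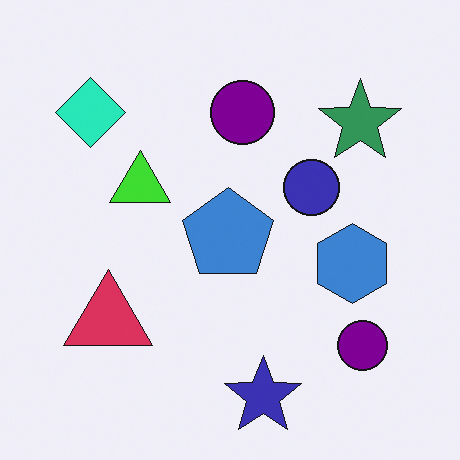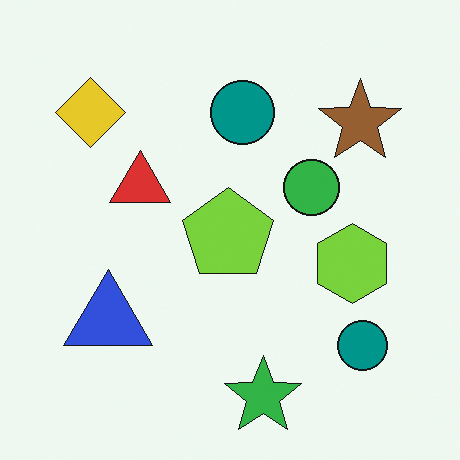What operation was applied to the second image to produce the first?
Hue-shifted by a moderate amount.

Every shape's color has rotated by the same amount around the hue wheel — a uniform hue shift.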